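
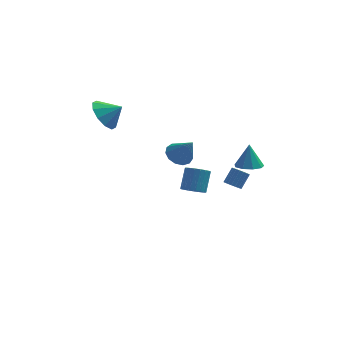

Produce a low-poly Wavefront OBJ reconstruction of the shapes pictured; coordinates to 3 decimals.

v 3.008 3.317 -2.131
v 3.484 3.172 -2.315
v 3.947 3.699 -1.534
v 3.472 3.843 -1.349
v 3.448 3.362 -2.422
v 3.912 3.888 -1.641
v 3.337 3.543 -2.479
v 3.801 4.07 -1.698
v 3.169 3.686 -2.475
v 3.633 4.213 -1.694
v 2.973 3.764 -2.412
v 3.437 4.291 -1.631
v 2.783 3.766 -2.3
v 3.247 4.292 -1.519
v 2.632 3.689 -2.159
v 3.096 4.216 -1.378
v 2.546 3.548 -2.013
v 3.01 4.075 -1.232
v 2.54 3.367 -1.887
v 3.004 3.894 -1.106
v 2.615 3.178 -1.803
v 3.079 3.704 -1.022
v 2.758 3.012 -1.776
v 3.221 3.539 -0.995
v 2.944 2.899 -1.811
v 3.407 3.426 -1.03
v 3.141 2.858 -1.9
v 3.605 3.385 -1.119
v 3.315 2.897 -2.03
v 3.779 3.423 -1.248
v 3.436 3.008 -2.176
v 3.9 3.534 -1.395
v 3.553 -1.826 2.756
v 4.303 -1.814 2.744
v 3.567 -1.454 4.084
v 4.118 -1.353 2.617
v 3.669 -1.113 2.555
v 3.165 -1.207 2.586
v 2.843 -1.59 2.697
v 2.853 -2.084 2.835
v 3.191 -2.458 2.936
v 3.698 -2.535 2.953
v 4.137 -2.281 2.877
v 0.153 2.906 0.628
v 0.693 2.531 0.154
v 0.847 2.234 1.952
v 0.876 2.934 0.263
v 0.83 3.329 0.488
v 0.569 3.589 0.757
v 0.176 3.633 0.985
v -0.225 3.446 1.099
v -0.505 3.087 1.064
v -0.576 2.671 0.89
v -0.416 2.33 0.633
v -0.075 2.172 0.374
v 0.338 2.246 0.196
v -3.785 3.702 3.212
v -3.209 4.208 2.465
v -2.835 3.618 3.888
v -3.46 4.663 2.874
v -3.835 4.752 3.411
v -4.191 4.439 3.872
v -4.392 3.845 4.081
v -4.361 3.196 3.958
v -4.11 2.74 3.55
v -3.735 2.652 3.012
v -3.38 2.964 2.551
v -3.179 3.559 2.342
v 0.793 -0.978 0.36
v 1.085 -0.531 -0.045
v 1.339 0.265 1.015
v 1.047 -0.182 1.42
v 0.82 -0.445 -0.046
v 1.074 0.35 1.015
v 0.55 -0.452 0.023
v 0.804 0.344 1.084
v 0.323 -0.549 0.151
v 0.576 0.246 1.211
v 0.176 -0.721 0.314
v 0.43 0.075 1.375
v 0.137 -0.937 0.486
v 0.39 -0.141 1.546
v 0.21 -1.16 0.635
v 0.464 -0.364 1.696
v 0.385 -1.351 0.737
v 0.639 -0.556 1.798
v 0.63 -1.478 0.774
v 0.884 -0.683 1.835
v 0.904 -1.519 0.739
v 1.157 -0.723 1.8
v 1.158 -1.466 0.638
v 1.411 -0.67 1.699
v 1.349 -1.328 0.49
v 1.603 -0.533 1.55
v 1.444 -1.13 0.318
v 1.698 -0.335 1.379
v 1.427 -0.906 0.154
v 1.68 -0.11 1.215
v 1.3 -0.694 0.026
v 1.553 0.102 1.086
f 2 1 5
f 2 5 3
f 3 5 6
f 3 6 4
f 5 1 7
f 5 7 6
f 6 7 8
f 6 8 4
f 7 1 9
f 7 9 8
f 8 9 10
f 8 10 4
f 9 1 11
f 9 11 10
f 10 11 12
f 10 12 4
f 11 1 13
f 11 13 12
f 12 13 14
f 12 14 4
f 13 1 15
f 13 15 14
f 14 15 16
f 14 16 4
f 15 1 17
f 15 17 16
f 16 17 18
f 16 18 4
f 17 1 19
f 17 19 18
f 18 19 20
f 18 20 4
f 19 1 21
f 19 21 20
f 20 21 22
f 20 22 4
f 21 1 23
f 21 23 22
f 22 23 24
f 22 24 4
f 23 1 25
f 23 25 24
f 24 25 26
f 24 26 4
f 25 1 27
f 25 27 26
f 26 27 28
f 26 28 4
f 27 1 29
f 27 29 28
f 28 29 30
f 28 30 4
f 29 1 31
f 29 31 30
f 30 31 32
f 30 32 4
f 31 1 2
f 31 2 32
f 32 2 3
f 32 3 4
f 34 33 36
f 34 36 35
f 36 33 37
f 36 37 35
f 37 33 38
f 37 38 35
f 38 33 39
f 38 39 35
f 39 33 40
f 39 40 35
f 40 33 41
f 40 41 35
f 41 33 42
f 41 42 35
f 42 33 43
f 42 43 35
f 43 33 34
f 43 34 35
f 45 44 47
f 45 47 46
f 47 44 48
f 47 48 46
f 48 44 49
f 48 49 46
f 49 44 50
f 49 50 46
f 50 44 51
f 50 51 46
f 51 44 52
f 51 52 46
f 52 44 53
f 52 53 46
f 53 44 54
f 53 54 46
f 54 44 55
f 54 55 46
f 55 44 56
f 55 56 46
f 56 44 45
f 56 45 46
f 58 57 60
f 58 60 59
f 60 57 61
f 60 61 59
f 61 57 62
f 61 62 59
f 62 57 63
f 62 63 59
f 63 57 64
f 63 64 59
f 64 57 65
f 64 65 59
f 65 57 66
f 65 66 59
f 66 57 67
f 66 67 59
f 67 57 68
f 67 68 59
f 68 57 58
f 68 58 59
f 70 69 73
f 70 73 71
f 71 73 74
f 71 74 72
f 73 69 75
f 73 75 74
f 74 75 76
f 74 76 72
f 75 69 77
f 75 77 76
f 76 77 78
f 76 78 72
f 77 69 79
f 77 79 78
f 78 79 80
f 78 80 72
f 79 69 81
f 79 81 80
f 80 81 82
f 80 82 72
f 81 69 83
f 81 83 82
f 82 83 84
f 82 84 72
f 83 69 85
f 83 85 84
f 84 85 86
f 84 86 72
f 85 69 87
f 85 87 86
f 86 87 88
f 86 88 72
f 87 69 89
f 87 89 88
f 88 89 90
f 88 90 72
f 89 69 91
f 89 91 90
f 90 91 92
f 90 92 72
f 91 69 93
f 91 93 92
f 92 93 94
f 92 94 72
f 93 69 95
f 93 95 94
f 94 95 96
f 94 96 72
f 95 69 97
f 95 97 96
f 96 97 98
f 96 98 72
f 97 69 99
f 97 99 98
f 98 99 100
f 98 100 72
f 99 69 70
f 99 70 100
f 100 70 71
f 100 71 72



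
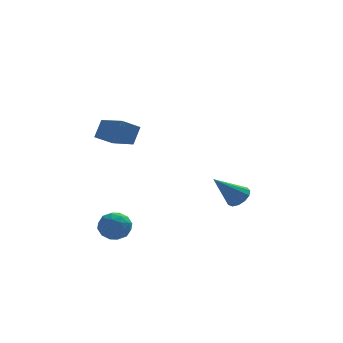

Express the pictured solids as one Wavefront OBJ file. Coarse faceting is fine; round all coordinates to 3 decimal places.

v -3.393 -0.49 1.826
v -3.02 -0.017 2.686
v -2.55 -0.157 1.277
v -2.177 0.316 2.137
v -2.603 -1.836 2.223
v -2.23 -1.363 3.083
v -1.76 -1.503 1.674
v -1.387 -1.03 2.534
v -3.461 -2.054 -3.227
v -3.051 -1.53 -2.73
v -2.329 -2.75 -3.43
v -1.919 -2.226 -2.933
v -2.484 -2.743 -2.614
v -3.184 -2.314 -2.488
v -2.196 -1.966 -3.672
v -2.896 -1.537 -3.546
v -2.269 -1.476 -3.005
v -2.447 -1.956 -2.351
v -2.933 -2.324 -3.809
v -3.111 -2.804 -3.155
v -3.355 -1.731 -2.961
v -2.025 -2.549 -3.199
v -2.357 -2.853 -3.011
v -2.116 -2.545 -2.719
v -3.434 -2.192 -2.819
v -3.192 -1.884 -2.527
v -2.859 -2.597 -2.458
v -2.188 -2.396 -3.633
v -1.946 -2.088 -3.341
v -3.264 -1.735 -3.441
v -3.023 -1.427 -3.149
v -2.521 -1.683 -3.702
v -2.654 -1.391 -2.831
v -1.989 -1.8 -2.949
v -2.152 -1.648 -3.384
v -2.563 -1.395 -3.31
v -2.759 -1.674 -2.446
v -2.094 -2.082 -2.565
v -2.426 -2.387 -2.377
v -2.837 -2.134 -2.304
v -2.299 -1.642 -2.608
v -3.286 -2.198 -3.595
v -2.621 -2.606 -3.714
v -2.543 -2.146 -3.856
v -2.954 -1.893 -3.783
v -3.391 -2.48 -3.211
v -2.726 -2.889 -3.329
v -2.817 -2.885 -2.85
v -3.228 -2.632 -2.776
v -3.081 -2.638 -3.552
v 3.666 2.171 -3.487
v 4.122 2.404 -3.01
v 2.394 1.849 -2.113
v 3.915 2.718 -3.128
v 3.629 2.858 -3.36
v 3.355 2.78 -3.633
v 3.179 2.509 -3.859
v 3.159 2.13 -3.967
v 3.299 1.764 -3.922
v 3.556 1.527 -3.739
v 3.848 1.495 -3.476
v 4.083 1.677 -3.217
v 4.185 2.016 -3.043
f 2 4 1
f 5 2 1
f 1 4 3
f 3 5 1
f 2 8 4
f 6 2 5
f 6 8 2
f 4 8 3
f 7 5 3
f 3 8 7
f 7 6 5
f 8 6 7
f 9 46 25
f 46 20 49
f 25 49 14
f 46 49 25
f 9 25 21
f 25 14 26
f 21 26 10
f 25 26 21
f 9 21 30
f 21 10 31
f 30 31 16
f 21 31 30
f 9 30 42
f 30 16 45
f 42 45 19
f 30 45 42
f 9 42 46
f 42 19 50
f 46 50 20
f 42 50 46
f 10 26 37
f 26 14 40
f 37 40 18
f 26 40 37
f 14 49 27
f 49 20 48
f 27 48 13
f 49 48 27
f 20 50 47
f 50 19 43
f 47 43 11
f 50 43 47
f 19 45 44
f 45 16 32
f 44 32 15
f 45 32 44
f 16 31 36
f 31 10 33
f 36 33 17
f 31 33 36
f 12 38 24
f 38 18 39
f 24 39 13
f 38 39 24
f 12 24 22
f 24 13 23
f 22 23 11
f 24 23 22
f 12 22 29
f 22 11 28
f 29 28 15
f 22 28 29
f 12 29 34
f 29 15 35
f 34 35 17
f 29 35 34
f 12 34 38
f 34 17 41
f 38 41 18
f 34 41 38
f 13 39 27
f 39 18 40
f 27 40 14
f 39 40 27
f 11 23 47
f 23 13 48
f 47 48 20
f 23 48 47
f 15 28 44
f 28 11 43
f 44 43 19
f 28 43 44
f 17 35 36
f 35 15 32
f 36 32 16
f 35 32 36
f 18 41 37
f 41 17 33
f 37 33 10
f 41 33 37
f 52 51 54
f 52 54 53
f 54 51 55
f 54 55 53
f 55 51 56
f 55 56 53
f 56 51 57
f 56 57 53
f 57 51 58
f 57 58 53
f 58 51 59
f 58 59 53
f 59 51 60
f 59 60 53
f 60 51 61
f 60 61 53
f 61 51 62
f 61 62 53
f 62 51 63
f 62 63 53
f 63 51 52
f 63 52 53



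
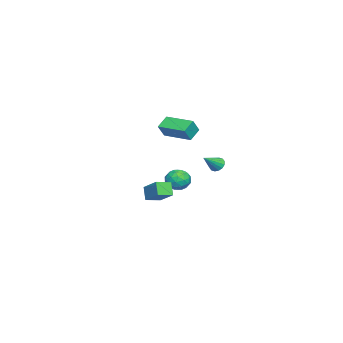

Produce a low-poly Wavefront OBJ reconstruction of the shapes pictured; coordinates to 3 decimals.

v -3.787 -0.288 0.986
v -3.462 -0.336 0.558
v -2.833 -0.852 1.774
v -3.403 -0.085 0.666
v -3.447 0.111 0.86
v -3.582 0.201 1.087
v -3.772 0.159 1.288
v -3.966 -0.002 1.408
v -4.113 -0.24 1.414
v -4.172 -0.491 1.306
v -4.128 -0.688 1.112
v -3.992 -0.777 0.885
v -3.802 -0.736 0.684
v -3.608 -0.574 0.564
v 3.118 -2.663 1.458
v 3.904 -1.753 2.214
v 2.51 -1.995 1.285
v 3.295 -1.085 2.041
v 3.585 -2.435 0.699
v 4.37 -1.525 1.455
v 2.976 -1.767 0.526
v 3.762 -0.857 1.282
v -4.925 -3.219 3.451
v -4.385 -3.443 4.287
v -4.217 -1.456 3.467
v -3.677 -1.68 4.302
v -4.163 -3.52 2.878
v -3.623 -3.744 3.713
v -3.455 -1.757 2.893
v -2.915 -1.981 3.729
v -2.612 -1.59 -0.025
v -1.815 -1.485 0.07
v -2.485 -2.855 0.29
v -1.688 -2.75 0.385
v -2.205 -2.413 0.909
v -2.284 -1.631 0.714
v -2.016 -2.709 -0.354
v -2.095 -1.927 -0.549
v -1.446 -2.177 -0.133
v -1.564 -1.994 0.647
v -2.736 -2.346 -0.287
v -2.854 -2.163 0.493
v -2.225 -1.426 -0.005
v -2.075 -2.914 0.365
v -2.379 -2.715 0.673
v -1.911 -2.654 0.729
v -2.501 -1.512 0.373
v -2.032 -1.451 0.429
v -2.261 -1.996 0.922
v -2.268 -2.889 -0.069
v -1.799 -2.828 -0.013
v -2.389 -1.686 -0.369
v -1.921 -1.625 -0.313
v -2.039 -2.344 -0.562
v -1.54 -1.772 -0.069
v -1.465 -2.515 0.117
v -1.658 -2.491 -0.317
v -1.704 -2.031 -0.432
v -1.609 -1.664 0.39
v -1.534 -2.408 0.575
v -1.838 -2.21 0.883
v -1.884 -1.75 0.768
v -1.392 -2.071 0.271
v -2.766 -1.932 -0.215
v -2.691 -2.676 -0.03
v -2.416 -2.59 -0.408
v -2.462 -2.13 -0.523
v -2.835 -1.825 0.243
v -2.76 -2.568 0.429
v -2.596 -2.309 0.792
v -2.642 -1.849 0.677
v -2.908 -2.269 0.089
f 2 1 4
f 2 4 3
f 4 1 5
f 4 5 3
f 5 1 6
f 5 6 3
f 6 1 7
f 6 7 3
f 7 1 8
f 7 8 3
f 8 1 9
f 8 9 3
f 9 1 10
f 9 10 3
f 10 1 11
f 10 11 3
f 11 1 12
f 11 12 3
f 12 1 13
f 12 13 3
f 13 1 14
f 13 14 3
f 14 1 2
f 14 2 3
f 16 18 15
f 19 16 15
f 15 18 17
f 17 19 15
f 16 22 18
f 20 16 19
f 20 22 16
f 18 22 17
f 21 19 17
f 17 22 21
f 21 20 19
f 22 20 21
f 24 26 23
f 27 24 23
f 23 26 25
f 25 27 23
f 24 30 26
f 28 24 27
f 28 30 24
f 26 30 25
f 29 27 25
f 25 30 29
f 29 28 27
f 30 28 29
f 31 68 47
f 68 42 71
f 47 71 36
f 68 71 47
f 31 47 43
f 47 36 48
f 43 48 32
f 47 48 43
f 31 43 52
f 43 32 53
f 52 53 38
f 43 53 52
f 31 52 64
f 52 38 67
f 64 67 41
f 52 67 64
f 31 64 68
f 64 41 72
f 68 72 42
f 64 72 68
f 32 48 59
f 48 36 62
f 59 62 40
f 48 62 59
f 36 71 49
f 71 42 70
f 49 70 35
f 71 70 49
f 42 72 69
f 72 41 65
f 69 65 33
f 72 65 69
f 41 67 66
f 67 38 54
f 66 54 37
f 67 54 66
f 38 53 58
f 53 32 55
f 58 55 39
f 53 55 58
f 34 60 46
f 60 40 61
f 46 61 35
f 60 61 46
f 34 46 44
f 46 35 45
f 44 45 33
f 46 45 44
f 34 44 51
f 44 33 50
f 51 50 37
f 44 50 51
f 34 51 56
f 51 37 57
f 56 57 39
f 51 57 56
f 34 56 60
f 56 39 63
f 60 63 40
f 56 63 60
f 35 61 49
f 61 40 62
f 49 62 36
f 61 62 49
f 33 45 69
f 45 35 70
f 69 70 42
f 45 70 69
f 37 50 66
f 50 33 65
f 66 65 41
f 50 65 66
f 39 57 58
f 57 37 54
f 58 54 38
f 57 54 58
f 40 63 59
f 63 39 55
f 59 55 32
f 63 55 59



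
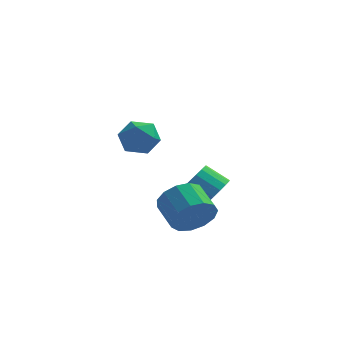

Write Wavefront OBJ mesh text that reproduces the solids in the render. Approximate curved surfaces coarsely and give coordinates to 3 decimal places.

v 3.733 1.033 -3.198
v 4.321 1.07 -2.39
v 3.375 1.323 -1.714
v 2.787 1.287 -2.522
v 4.331 1.464 -2.523
v 3.386 1.717 -1.846
v 4.239 1.783 -2.772
v 3.293 2.037 -2.096
v 4.059 1.973 -3.095
v 3.113 2.227 -2.419
v 3.822 2 -3.436
v 2.876 2.254 -2.76
v 3.57 1.861 -3.736
v 2.624 2.114 -3.059
v 3.346 1.578 -3.943
v 2.401 1.831 -3.266
v 3.189 1.201 -4.021
v 2.244 1.454 -3.344
v 3.126 0.795 -3.957
v 2.181 1.048 -3.28
v 3.168 0.43 -3.761
v 2.223 0.683 -3.085
v 3.308 0.169 -3.469
v 2.362 0.423 -2.792
v 3.521 0.058 -3.129
v 2.575 0.312 -2.453
v 3.77 0.116 -2.802
v 2.825 0.369 -2.125
v 4.014 0.332 -2.543
v 3.068 0.586 -1.866
v 4.208 0.669 -2.397
v 3.263 0.923 -1.721
v 3.129 -1.54 -3.109
v 3.868 -1.431 -2.476
v 3.251 -0.371 -1.937
v 2.511 -0.48 -2.571
v 3.998 -1.13 -2.92
v 3.381 -0.07 -2.381
v 3.852 -0.959 -3.424
v 3.235 0.101 -2.886
v 3.476 -0.973 -3.828
v 2.859 0.088 -3.29
v 2.99 -1.166 -4.004
v 2.373 -0.106 -3.466
v 2.548 -1.479 -3.896
v 1.931 -0.418 -3.358
v 2.29 -1.811 -3.538
v 1.673 -0.75 -3
v 2.298 -2.057 -3.044
v 1.681 -0.996 -2.505
v 2.57 -2.139 -2.57
v 1.953 -1.078 -2.032
v 3.02 -2.031 -2.268
v 2.402 -0.97 -1.729
v 3.503 -1.767 -2.233
v 2.886 -0.707 -1.694
v 1.382 -2.032 1.645
v 1.962 -2.612 1.378
v 0.438 -3.048 1.802
v 1.018 -3.628 1.535
v 1.119 -3.237 2.297
v 1.702 -2.61 2.2
v 0.698 -3.05 0.98
v 1.281 -2.423 0.883
v 1.539 -3.242 0.967
v 1.799 -3.357 1.781
v 0.601 -2.303 1.399
v 0.861 -2.418 2.213
f 2 1 5
f 2 5 3
f 3 5 6
f 3 6 4
f 5 1 7
f 5 7 6
f 6 7 8
f 6 8 4
f 7 1 9
f 7 9 8
f 8 9 10
f 8 10 4
f 9 1 11
f 9 11 10
f 10 11 12
f 10 12 4
f 11 1 13
f 11 13 12
f 12 13 14
f 12 14 4
f 13 1 15
f 13 15 14
f 14 15 16
f 14 16 4
f 15 1 17
f 15 17 16
f 16 17 18
f 16 18 4
f 17 1 19
f 17 19 18
f 18 19 20
f 18 20 4
f 19 1 21
f 19 21 20
f 20 21 22
f 20 22 4
f 21 1 23
f 21 23 22
f 22 23 24
f 22 24 4
f 23 1 25
f 23 25 24
f 24 25 26
f 24 26 4
f 25 1 27
f 25 27 26
f 26 27 28
f 26 28 4
f 27 1 29
f 27 29 28
f 28 29 30
f 28 30 4
f 29 1 31
f 29 31 30
f 30 31 32
f 30 32 4
f 31 1 2
f 31 2 32
f 32 2 3
f 32 3 4
f 34 33 37
f 34 37 35
f 35 37 38
f 35 38 36
f 37 33 39
f 37 39 38
f 38 39 40
f 38 40 36
f 39 33 41
f 39 41 40
f 40 41 42
f 40 42 36
f 41 33 43
f 41 43 42
f 42 43 44
f 42 44 36
f 43 33 45
f 43 45 44
f 44 45 46
f 44 46 36
f 45 33 47
f 45 47 46
f 46 47 48
f 46 48 36
f 47 33 49
f 47 49 48
f 48 49 50
f 48 50 36
f 49 33 51
f 49 51 50
f 50 51 52
f 50 52 36
f 51 33 53
f 51 53 52
f 52 53 54
f 52 54 36
f 53 33 55
f 53 55 54
f 54 55 56
f 54 56 36
f 55 33 34
f 55 34 56
f 56 34 35
f 56 35 36
f 57 68 62
f 57 62 58
f 57 58 64
f 57 64 67
f 57 67 68
f 58 62 66
f 62 68 61
f 68 67 59
f 67 64 63
f 64 58 65
f 60 66 61
f 60 61 59
f 60 59 63
f 60 63 65
f 60 65 66
f 61 66 62
f 59 61 68
f 63 59 67
f 65 63 64
f 66 65 58



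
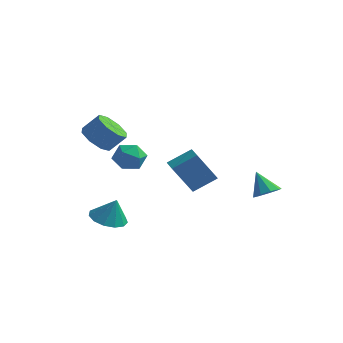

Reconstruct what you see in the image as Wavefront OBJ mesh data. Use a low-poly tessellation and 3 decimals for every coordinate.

v -1.223 -1.981 1.376
v -0.419 -2.16 1.087
v -1.641 -3.28 1.013
v -0.837 -3.459 0.724
v -0.981 -3.358 1.579
v -0.723 -2.555 1.803
v -1.337 -2.885 0.297
v -1.079 -2.082 0.521
v -0.489 -2.718 0.42
v -0.27 -3.01 1.213
v -1.79 -2.43 0.887
v -1.571 -2.722 1.68
v 2.197 -2.395 -0.532
v 1.619 -3.22 1.055
v 1.555 -1.841 -0.479
v 0.976 -2.666 1.109
v 2.984 -1.554 0.191
v 2.405 -2.379 1.779
v 2.341 -1 0.245
v 1.763 -1.825 1.832
v 3.026 2.86 -2.32
v 3.649 2.885 -1.921
v 2.274 3.08 -1.16
v 3.53 3.348 -2.086
v 3.176 3.583 -2.361
v 2.751 3.48 -2.616
v 2.455 3.086 -2.733
v 2.426 2.586 -2.657
v 2.678 2.215 -2.423
v 3.092 2.145 -2.141
v 3.476 2.409 -1.943
v -3.489 -1.92 1.38
v -2.788 -2.49 1.119
v -2.111 -2.05 1.98
v -2.811 -1.48 2.24
v -2.768 -1.856 0.78
v -2.091 -1.416 1.64
v -3.17 -1.259 0.792
v -2.493 -0.82 1.652
v -3.759 -1.049 1.148
v -3.081 -0.61 2.009
v -4.189 -1.35 1.64
v -3.512 -0.91 2.501
v -4.209 -1.984 1.98
v -3.532 -1.544 2.84
v -3.807 -2.58 1.968
v -3.13 -2.141 2.828
v -3.219 -2.79 1.611
v -2.541 -2.351 2.472
v -2.358 -2.582 -3.228
v -1.593 -2.09 -3.536
v -1.902 -2.518 -1.992
v -1.972 -1.723 -3.415
v -2.474 -1.629 -3.235
v -2.938 -1.837 -3.053
v -3.219 -2.282 -2.926
v -3.226 -2.822 -2.896
v -2.958 -3.286 -2.971
v -2.499 -3.526 -3.128
v -1.996 -3.466 -3.317
v -1.607 -3.126 -3.477
v -1.457 -2.613 -3.559
f 1 12 6
f 1 6 2
f 1 2 8
f 1 8 11
f 1 11 12
f 2 6 10
f 6 12 5
f 12 11 3
f 11 8 7
f 8 2 9
f 4 10 5
f 4 5 3
f 4 3 7
f 4 7 9
f 4 9 10
f 5 10 6
f 3 5 12
f 7 3 11
f 9 7 8
f 10 9 2
f 14 16 13
f 17 14 13
f 13 16 15
f 15 17 13
f 14 20 16
f 18 14 17
f 18 20 14
f 16 20 15
f 19 17 15
f 15 20 19
f 19 18 17
f 20 18 19
f 22 21 24
f 22 24 23
f 24 21 25
f 24 25 23
f 25 21 26
f 25 26 23
f 26 21 27
f 26 27 23
f 27 21 28
f 27 28 23
f 28 21 29
f 28 29 23
f 29 21 30
f 29 30 23
f 30 21 31
f 30 31 23
f 31 21 22
f 31 22 23
f 33 32 36
f 33 36 34
f 34 36 37
f 34 37 35
f 36 32 38
f 36 38 37
f 37 38 39
f 37 39 35
f 38 32 40
f 38 40 39
f 39 40 41
f 39 41 35
f 40 32 42
f 40 42 41
f 41 42 43
f 41 43 35
f 42 32 44
f 42 44 43
f 43 44 45
f 43 45 35
f 44 32 46
f 44 46 45
f 45 46 47
f 45 47 35
f 46 32 48
f 46 48 47
f 47 48 49
f 47 49 35
f 48 32 33
f 48 33 49
f 49 33 34
f 49 34 35
f 51 50 53
f 51 53 52
f 53 50 54
f 53 54 52
f 54 50 55
f 54 55 52
f 55 50 56
f 55 56 52
f 56 50 57
f 56 57 52
f 57 50 58
f 57 58 52
f 58 50 59
f 58 59 52
f 59 50 60
f 59 60 52
f 60 50 61
f 60 61 52
f 61 50 62
f 61 62 52
f 62 50 51
f 62 51 52



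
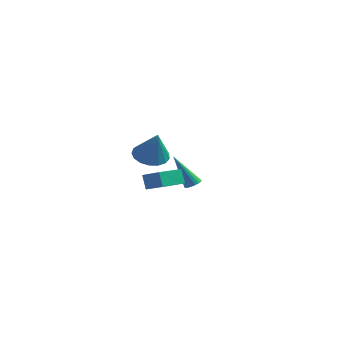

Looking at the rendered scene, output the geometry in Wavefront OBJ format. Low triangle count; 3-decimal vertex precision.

v -0.353 2.941 -1.02
v 0.007 3.196 -0.786
v -1.347 2.639 0.84
v -0.139 3.354 -0.839
v -0.328 3.431 -0.927
v -0.523 3.411 -1.034
v -0.683 3.298 -1.138
v -0.778 3.113 -1.219
v -0.79 2.895 -1.26
v -0.714 2.686 -1.254
v -0.568 2.527 -1.201
v -0.379 2.45 -1.113
v -0.184 2.47 -1.006
v -0.024 2.584 -0.902
v 0.071 2.768 -0.821
v 0.083 2.986 -0.78
v 0.337 -2.458 3.069
v 0.943 -1.742 3.016
v 1.003 -2.902 4.671
v 0.582 -1.563 3.216
v 0.164 -1.589 3.382
v -0.213 -1.814 3.476
v -0.465 -2.187 3.478
v -0.533 -2.622 3.386
v -0.401 -3.02 3.221
v -0.101 -3.289 3.022
v 0.3 -3.367 2.833
v 0.709 -3.238 2.699
v 1.033 -2.93 2.649
v 1.198 -2.514 2.696
v 1.165 -2.085 2.828
v 1.328 -4.571 1.72
v 1.006 -4.36 2.511
v 1.743 -3.206 1.525
v 1.421 -2.995 2.317
v 2.399 -4.825 2.223
v 2.077 -4.614 3.015
v 2.814 -3.46 2.029
v 2.492 -3.249 2.82
f 2 1 4
f 2 4 3
f 4 1 5
f 4 5 3
f 5 1 6
f 5 6 3
f 6 1 7
f 6 7 3
f 7 1 8
f 7 8 3
f 8 1 9
f 8 9 3
f 9 1 10
f 9 10 3
f 10 1 11
f 10 11 3
f 11 1 12
f 11 12 3
f 12 1 13
f 12 13 3
f 13 1 14
f 13 14 3
f 14 1 15
f 14 15 3
f 15 1 16
f 15 16 3
f 16 1 2
f 16 2 3
f 18 17 20
f 18 20 19
f 20 17 21
f 20 21 19
f 21 17 22
f 21 22 19
f 22 17 23
f 22 23 19
f 23 17 24
f 23 24 19
f 24 17 25
f 24 25 19
f 25 17 26
f 25 26 19
f 26 17 27
f 26 27 19
f 27 17 28
f 27 28 19
f 28 17 29
f 28 29 19
f 29 17 30
f 29 30 19
f 30 17 31
f 30 31 19
f 31 17 18
f 31 18 19
f 33 35 32
f 36 33 32
f 32 35 34
f 34 36 32
f 33 39 35
f 37 33 36
f 37 39 33
f 35 39 34
f 38 36 34
f 34 39 38
f 38 37 36
f 39 37 38



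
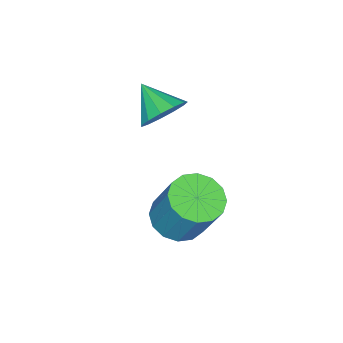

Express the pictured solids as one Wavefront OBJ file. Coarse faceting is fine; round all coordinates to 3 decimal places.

v 1.666 1.946 1.751
v 2.658 1.989 1.565
v 2.966 2.916 3.424
v 1.974 2.874 3.609
v 2.465 2.436 1.374
v 2.773 3.363 3.233
v 2.058 2.751 1.284
v 2.366 3.679 3.142
v 1.546 2.851 1.319
v 1.854 3.779 3.178
v 1.066 2.709 1.47
v 1.374 3.636 3.328
v 0.747 2.362 1.696
v 1.055 3.289 3.554
v 0.674 1.904 1.936
v 0.982 2.831 3.795
v 0.867 1.457 2.127
v 1.175 2.384 3.986
v 1.274 1.141 2.218
v 1.582 2.069 4.076
v 1.786 1.041 2.182
v 2.094 1.969 4.041
v 2.266 1.184 2.032
v 2.574 2.111 3.89
v 2.585 1.531 1.806
v 2.893 2.458 3.664
v -1.644 -0.694 3.34
v -1.053 -1.257 2.817
v -2.036 -1.886 4.18
v -0.754 -1.063 3.231
v -0.738 -0.752 3.68
v -1.009 -0.423 4.021
v -1.482 -0.179 4.146
v -2.007 -0.099 4.015
v -2.416 -0.208 3.67
v -2.58 -0.471 3.22
v -2.447 -0.805 2.808
v -2.059 -1.104 2.565
v -1.539 -1.272 2.568
f 2 1 5
f 2 5 3
f 3 5 6
f 3 6 4
f 5 1 7
f 5 7 6
f 6 7 8
f 6 8 4
f 7 1 9
f 7 9 8
f 8 9 10
f 8 10 4
f 9 1 11
f 9 11 10
f 10 11 12
f 10 12 4
f 11 1 13
f 11 13 12
f 12 13 14
f 12 14 4
f 13 1 15
f 13 15 14
f 14 15 16
f 14 16 4
f 15 1 17
f 15 17 16
f 16 17 18
f 16 18 4
f 17 1 19
f 17 19 18
f 18 19 20
f 18 20 4
f 19 1 21
f 19 21 20
f 20 21 22
f 20 22 4
f 21 1 23
f 21 23 22
f 22 23 24
f 22 24 4
f 23 1 25
f 23 25 24
f 24 25 26
f 24 26 4
f 25 1 2
f 25 2 26
f 26 2 3
f 26 3 4
f 28 27 30
f 28 30 29
f 30 27 31
f 30 31 29
f 31 27 32
f 31 32 29
f 32 27 33
f 32 33 29
f 33 27 34
f 33 34 29
f 34 27 35
f 34 35 29
f 35 27 36
f 35 36 29
f 36 27 37
f 36 37 29
f 37 27 38
f 37 38 29
f 38 27 39
f 38 39 29
f 39 27 28
f 39 28 29



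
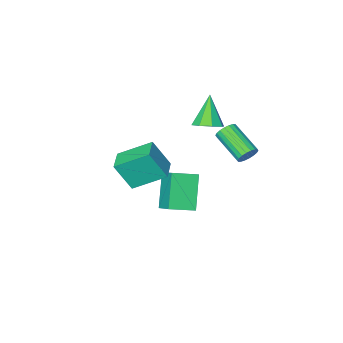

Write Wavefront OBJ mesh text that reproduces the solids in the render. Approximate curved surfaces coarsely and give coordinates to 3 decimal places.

v -1.472 1.563 0.558
v -1.237 1.338 0.078
v -1.072 -0.288 0.923
v -1.308 -0.063 1.402
v -1.031 1.426 0.207
v -0.866 -0.201 1.052
v -0.913 1.541 0.406
v -0.748 -0.085 1.25
v -0.906 1.66 0.634
v -0.741 0.034 1.479
v -1.011 1.761 0.848
v -0.846 0.134 1.692
v -1.207 1.822 1.004
v -1.042 0.195 1.848
v -1.456 1.832 1.072
v -1.291 0.205 1.916
v -1.708 1.788 1.037
v -1.543 0.162 1.882
v -1.914 1.701 0.908
v -1.749 0.074 1.753
v -2.032 1.585 0.71
v -1.867 -0.041 1.554
v -2.039 1.466 0.481
v -1.874 -0.16 1.326
v -1.934 1.366 0.268
v -1.769 -0.261 1.112
v -1.738 1.305 0.112
v -1.573 -0.322 0.956
v -1.489 1.295 0.044
v -1.324 -0.332 0.888
v -2.466 -3.375 -0.663
v -1.717 -3.676 -0.516
v -3.094 -4.165 0.923
v -1.801 -3.107 -0.266
v -2.274 -2.695 -0.248
v -2.859 -2.681 -0.474
v -3.215 -3.075 -0.81
v -3.131 -3.644 -1.06
v -2.658 -4.056 -1.078
v -2.072 -4.069 -0.853
v 3.277 -0.629 -0.351
v 3.919 -1.151 1.076
v 1.99 0.367 0.591
v 2.632 -0.155 2.019
v 4.048 0.355 -0.339
v 4.69 -0.167 1.089
v 2.761 1.351 0.604
v 3.403 0.829 2.031
v 0.793 -2.347 -2.205
v 0.979 -1.172 -1.429
v -0.463 -1.922 -2.548
v -0.277 -0.747 -1.773
v 1.577 -1.373 -3.867
v 1.763 -0.198 -3.092
v 0.321 -0.948 -4.211
v 0.507 0.227 -3.435
f 2 1 5
f 2 5 3
f 3 5 6
f 3 6 4
f 5 1 7
f 5 7 6
f 6 7 8
f 6 8 4
f 7 1 9
f 7 9 8
f 8 9 10
f 8 10 4
f 9 1 11
f 9 11 10
f 10 11 12
f 10 12 4
f 11 1 13
f 11 13 12
f 12 13 14
f 12 14 4
f 13 1 15
f 13 15 14
f 14 15 16
f 14 16 4
f 15 1 17
f 15 17 16
f 16 17 18
f 16 18 4
f 17 1 19
f 17 19 18
f 18 19 20
f 18 20 4
f 19 1 21
f 19 21 20
f 20 21 22
f 20 22 4
f 21 1 23
f 21 23 22
f 22 23 24
f 22 24 4
f 23 1 25
f 23 25 24
f 24 25 26
f 24 26 4
f 25 1 27
f 25 27 26
f 26 27 28
f 26 28 4
f 27 1 29
f 27 29 28
f 28 29 30
f 28 30 4
f 29 1 2
f 29 2 30
f 30 2 3
f 30 3 4
f 32 31 34
f 32 34 33
f 34 31 35
f 34 35 33
f 35 31 36
f 35 36 33
f 36 31 37
f 36 37 33
f 37 31 38
f 37 38 33
f 38 31 39
f 38 39 33
f 39 31 40
f 39 40 33
f 40 31 32
f 40 32 33
f 42 44 41
f 45 42 41
f 41 44 43
f 43 45 41
f 42 48 44
f 46 42 45
f 46 48 42
f 44 48 43
f 47 45 43
f 43 48 47
f 47 46 45
f 48 46 47
f 50 52 49
f 53 50 49
f 49 52 51
f 51 53 49
f 50 56 52
f 54 50 53
f 54 56 50
f 52 56 51
f 55 53 51
f 51 56 55
f 55 54 53
f 56 54 55



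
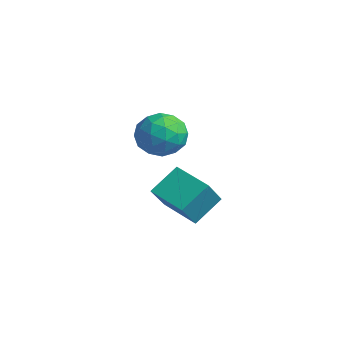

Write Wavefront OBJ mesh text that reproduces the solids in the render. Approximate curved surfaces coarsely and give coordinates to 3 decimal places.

v 0.167 -2.595 -1.73
v 0.11 -1.178 -0.671
v -0.386 -1.509 -3.213
v -0.443 -0.091 -2.154
v 2.043 -2.209 -2.146
v 1.986 -0.791 -1.087
v 1.49 -1.122 -3.629
v 1.433 0.295 -2.57
v 0.371 -2.988 1.961
v 1.213 -2.251 1.475
v 1.627 -3.469 3.405
v 2.469 -2.732 2.919
v 1.468 -2.26 3.432
v 0.692 -1.963 2.539
v 2.148 -3.757 2.341
v 1.372 -3.46 1.448
v 2.311 -2.727 1.71
v 1.891 -1.801 2.384
v 0.949 -3.919 2.496
v 0.529 -2.993 3.17
v 0.682 -2.577 1.591
v 2.158 -3.143 3.289
v 1.57 -2.865 3.59
v 2.064 -2.432 3.305
v 0.376 -2.408 2.217
v 0.87 -1.974 1.931
v 1.02 -1.98 3.081
v 1.97 -3.746 2.949
v 2.464 -3.312 2.663
v 0.776 -3.288 1.575
v 1.27 -2.855 1.29
v 1.82 -3.74 1.799
v 1.822 -2.424 1.443
v 2.56 -2.707 2.292
v 2.372 -3.309 1.952
v 1.916 -3.134 1.428
v 1.575 -1.88 1.84
v 2.313 -2.163 2.689
v 1.725 -1.885 2.99
v 1.269 -1.71 2.465
v 2.221 -2.159 1.978
v 0.527 -3.557 2.191
v 1.265 -3.84 3.04
v 1.571 -4.01 2.415
v 1.115 -3.835 1.89
v 0.28 -3.013 2.588
v 1.018 -3.296 3.437
v 0.924 -2.586 3.452
v 0.468 -2.411 2.928
v 0.619 -3.561 2.902
f 2 4 1
f 5 2 1
f 1 4 3
f 3 5 1
f 2 8 4
f 6 2 5
f 6 8 2
f 4 8 3
f 7 5 3
f 3 8 7
f 7 6 5
f 8 6 7
f 9 46 25
f 46 20 49
f 25 49 14
f 46 49 25
f 9 25 21
f 25 14 26
f 21 26 10
f 25 26 21
f 9 21 30
f 21 10 31
f 30 31 16
f 21 31 30
f 9 30 42
f 30 16 45
f 42 45 19
f 30 45 42
f 9 42 46
f 42 19 50
f 46 50 20
f 42 50 46
f 10 26 37
f 26 14 40
f 37 40 18
f 26 40 37
f 14 49 27
f 49 20 48
f 27 48 13
f 49 48 27
f 20 50 47
f 50 19 43
f 47 43 11
f 50 43 47
f 19 45 44
f 45 16 32
f 44 32 15
f 45 32 44
f 16 31 36
f 31 10 33
f 36 33 17
f 31 33 36
f 12 38 24
f 38 18 39
f 24 39 13
f 38 39 24
f 12 24 22
f 24 13 23
f 22 23 11
f 24 23 22
f 12 22 29
f 22 11 28
f 29 28 15
f 22 28 29
f 12 29 34
f 29 15 35
f 34 35 17
f 29 35 34
f 12 34 38
f 34 17 41
f 38 41 18
f 34 41 38
f 13 39 27
f 39 18 40
f 27 40 14
f 39 40 27
f 11 23 47
f 23 13 48
f 47 48 20
f 23 48 47
f 15 28 44
f 28 11 43
f 44 43 19
f 28 43 44
f 17 35 36
f 35 15 32
f 36 32 16
f 35 32 36
f 18 41 37
f 41 17 33
f 37 33 10
f 41 33 37



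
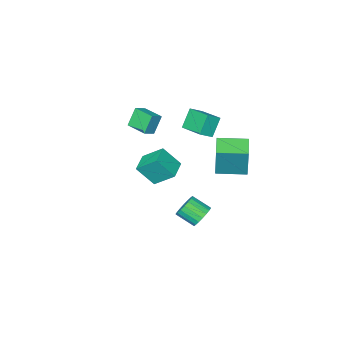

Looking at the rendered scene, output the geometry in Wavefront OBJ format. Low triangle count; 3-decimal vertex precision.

v -1.076 -0.921 1.247
v -1.854 -1.173 2.407
v -1.008 0.808 1.668
v -1.786 0.555 2.829
v -0.274 -1.075 1.751
v -1.052 -1.328 2.912
v -0.206 0.653 2.173
v -0.984 0.401 3.333
v -0.169 2.156 0.983
v 0.086 2.517 3.087
v -1.543 3.318 0.949
v -1.289 3.679 3.053
v 0.689 3.161 0.707
v 0.943 3.522 2.811
v -0.686 4.323 0.673
v -0.431 4.684 2.777
v 0.283 -4.645 0.133
v -0.349 -4.72 1.335
v 0.125 -3.224 0.138
v -0.507 -3.299 1.34
v 1.047 -4.561 0.54
v 0.415 -4.636 1.742
v 0.889 -3.14 0.545
v 0.257 -3.215 1.747
v -1.746 -3.024 -3.333
v -0.98 -3.804 -2.044
v -0.646 -2.226 -3.503
v 0.12 -3.006 -2.215
v -1.08 -4.174 -4.425
v -0.314 -4.954 -3.137
v 0.02 -3.376 -4.596
v 0.786 -4.156 -3.307
v 2.402 4.169 -1.57
v 2.891 4.033 -2.163
v 3.426 3.075 -1.504
v 2.938 3.211 -0.91
v 3.065 4.263 -1.97
v 3.6 3.306 -1.311
v 3.108 4.475 -1.698
v 3.643 3.517 -1.039
v 3.012 4.626 -1.401
v 3.547 3.668 -0.742
v 2.795 4.686 -1.137
v 3.33 3.728 -0.478
v 2.5 4.644 -0.959
v 3.035 3.686 -0.299
v 2.186 4.508 -0.901
v 2.721 3.55 -0.242
v 1.914 4.305 -0.976
v 2.449 3.347 -0.317
v 1.74 4.074 -1.169
v 2.275 3.117 -0.51
v 1.697 3.863 -1.441
v 2.232 2.905 -0.782
v 1.793 3.712 -1.738
v 2.328 2.754 -1.079
v 2.01 3.652 -2.002
v 2.545 2.694 -1.343
v 2.305 3.694 -2.181
v 2.84 2.736 -1.521
v 2.619 3.83 -2.238
v 3.154 2.872 -1.579
f 2 4 1
f 5 2 1
f 1 4 3
f 3 5 1
f 2 8 4
f 6 2 5
f 6 8 2
f 4 8 3
f 7 5 3
f 3 8 7
f 7 6 5
f 8 6 7
f 10 12 9
f 13 10 9
f 9 12 11
f 11 13 9
f 10 16 12
f 14 10 13
f 14 16 10
f 12 16 11
f 15 13 11
f 11 16 15
f 15 14 13
f 16 14 15
f 18 20 17
f 21 18 17
f 17 20 19
f 19 21 17
f 18 24 20
f 22 18 21
f 22 24 18
f 20 24 19
f 23 21 19
f 19 24 23
f 23 22 21
f 24 22 23
f 26 28 25
f 29 26 25
f 25 28 27
f 27 29 25
f 26 32 28
f 30 26 29
f 30 32 26
f 28 32 27
f 31 29 27
f 27 32 31
f 31 30 29
f 32 30 31
f 34 33 37
f 34 37 35
f 35 37 38
f 35 38 36
f 37 33 39
f 37 39 38
f 38 39 40
f 38 40 36
f 39 33 41
f 39 41 40
f 40 41 42
f 40 42 36
f 41 33 43
f 41 43 42
f 42 43 44
f 42 44 36
f 43 33 45
f 43 45 44
f 44 45 46
f 44 46 36
f 45 33 47
f 45 47 46
f 46 47 48
f 46 48 36
f 47 33 49
f 47 49 48
f 48 49 50
f 48 50 36
f 49 33 51
f 49 51 50
f 50 51 52
f 50 52 36
f 51 33 53
f 51 53 52
f 52 53 54
f 52 54 36
f 53 33 55
f 53 55 54
f 54 55 56
f 54 56 36
f 55 33 57
f 55 57 56
f 56 57 58
f 56 58 36
f 57 33 59
f 57 59 58
f 58 59 60
f 58 60 36
f 59 33 61
f 59 61 60
f 60 61 62
f 60 62 36
f 61 33 34
f 61 34 62
f 62 34 35
f 62 35 36



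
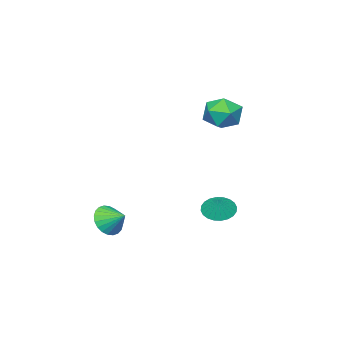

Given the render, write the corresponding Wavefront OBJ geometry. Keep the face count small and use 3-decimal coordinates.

v -2.18 2.358 -3.57
v -1.499 1.718 -3.665
v -1.68 2.762 -2.69
v -1.366 1.994 -3.867
v -1.358 2.326 -4.023
v -1.474 2.662 -4.111
v -1.699 2.952 -4.116
v -1.996 3.152 -4.039
v -2.322 3.231 -3.889
v -2.626 3.177 -3.692
v -2.862 2.999 -3.475
v -2.995 2.723 -3.273
v -3.003 2.391 -3.117
v -2.887 2.055 -3.029
v -2.662 1.764 -3.024
v -2.365 1.565 -3.101
v -2.039 1.486 -3.251
v -1.735 1.54 -3.448
v 2.509 -0.991 -3.936
v 3.09 -1.338 -3.187
v 2.391 0.091 -3.344
v 3.36 -1.178 -3.426
v 3.5 -0.99 -3.742
v 3.489 -0.802 -4.088
v 3.329 -0.642 -4.411
v 3.044 -0.536 -4.662
v 2.678 -0.499 -4.802
v 2.286 -0.537 -4.81
v 1.927 -0.644 -4.686
v 1.658 -0.804 -4.447
v 1.518 -0.993 -4.131
v 1.529 -1.181 -3.785
v 1.689 -1.341 -3.462
v 1.974 -1.447 -3.211
v 2.34 -1.484 -3.071
v 2.732 -1.446 -3.062
v -3.773 2.28 2.022
v -3.048 2.357 2.96
v -4.012 0.403 2.36
v -3.287 0.48 3.298
v -4.356 0.997 3.33
v -4.208 2.157 3.121
v -2.852 0.603 2.199
v -2.704 1.763 1.99
v -2.479 1.32 3.07
v -3.408 1.564 3.768
v -3.652 1.196 1.552
v -4.581 1.44 2.25
f 2 1 4
f 2 4 3
f 4 1 5
f 4 5 3
f 5 1 6
f 5 6 3
f 6 1 7
f 6 7 3
f 7 1 8
f 7 8 3
f 8 1 9
f 8 9 3
f 9 1 10
f 9 10 3
f 10 1 11
f 10 11 3
f 11 1 12
f 11 12 3
f 12 1 13
f 12 13 3
f 13 1 14
f 13 14 3
f 14 1 15
f 14 15 3
f 15 1 16
f 15 16 3
f 16 1 17
f 16 17 3
f 17 1 18
f 17 18 3
f 18 1 2
f 18 2 3
f 20 19 22
f 20 22 21
f 22 19 23
f 22 23 21
f 23 19 24
f 23 24 21
f 24 19 25
f 24 25 21
f 25 19 26
f 25 26 21
f 26 19 27
f 26 27 21
f 27 19 28
f 27 28 21
f 28 19 29
f 28 29 21
f 29 19 30
f 29 30 21
f 30 19 31
f 30 31 21
f 31 19 32
f 31 32 21
f 32 19 33
f 32 33 21
f 33 19 34
f 33 34 21
f 34 19 35
f 34 35 21
f 35 19 36
f 35 36 21
f 36 19 20
f 36 20 21
f 37 48 42
f 37 42 38
f 37 38 44
f 37 44 47
f 37 47 48
f 38 42 46
f 42 48 41
f 48 47 39
f 47 44 43
f 44 38 45
f 40 46 41
f 40 41 39
f 40 39 43
f 40 43 45
f 40 45 46
f 41 46 42
f 39 41 48
f 43 39 47
f 45 43 44
f 46 45 38



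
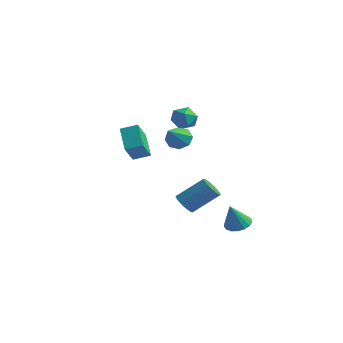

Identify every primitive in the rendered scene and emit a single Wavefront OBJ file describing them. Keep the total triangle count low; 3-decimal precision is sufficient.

v 1.569 0.978 -1.809
v 2.033 0.391 -1.678
v 3.115 1.535 -0.381
v 2.651 2.122 -0.511
v 2.169 0.522 -1.907
v 3.251 1.666 -0.609
v 2.213 0.722 -2.12
v 3.295 1.866 -0.823
v 2.16 0.962 -2.287
v 3.241 2.106 -0.989
v 2.016 1.204 -2.38
v 3.098 2.348 -1.083
v 1.804 1.412 -2.387
v 2.886 2.555 -1.09
v 1.557 1.553 -2.305
v 2.639 2.697 -1.008
v 1.311 1.607 -2.148
v 2.393 2.751 -0.851
v 1.105 1.565 -1.939
v 2.187 2.709 -0.642
v 0.969 1.434 -1.711
v 2.051 2.578 -0.413
v 0.925 1.234 -1.497
v 2.007 2.378 -0.2
v 0.979 0.994 -1.331
v 2.06 2.138 -0.033
v 1.122 0.752 -1.237
v 2.204 1.896 0.06
v 1.334 0.545 -1.23
v 2.416 1.688 0.067
v 1.581 0.403 -1.312
v 2.663 1.547 -0.015
v 1.827 0.349 -1.469
v 2.909 1.493 -0.172
v 1.146 0.994 3.224
v 1.85 1.381 3.384
v 1.794 -0.674 4.396
v 1.406 1.507 3.809
v 0.808 1.332 3.891
v 0.409 0.959 3.582
v 0.441 0.607 3.063
v 0.885 0.482 2.639
v 1.483 0.657 2.557
v 1.882 1.029 2.866
v -4.785 3.234 1.147
v -4.41 2.127 2.368
v -3.963 3.894 1.494
v -3.588 2.788 2.714
v -3.612 2.372 0.006
v -3.237 1.266 1.226
v -2.79 3.033 0.352
v -2.415 1.926 1.573
v -1.671 4.356 3.839
v -0.894 4.783 3.613
v -1.066 3.057 3.467
v -0.289 3.484 3.241
v -0.546 3.436 4.118
v -0.92 4.238 4.347
v -1.04 3.602 2.733
v -1.414 4.404 2.962
v -0.504 4.316 2.929
v -0.199 4.214 3.785
v -1.761 3.626 3.295
v -1.456 3.524 4.151
v 3.992 2.817 -3.233
v 4.821 2.846 -3.217
v 3.988 2.083 -1.667
v 4.711 3.192 -3.056
v 4.436 3.452 -2.935
v 4.059 3.566 -2.882
v 3.667 3.509 -2.91
v 3.349 3.293 -3.012
v 3.179 2.969 -3.164
v 3.195 2.609 -3.333
v 3.393 2.297 -3.478
v 3.729 2.105 -3.568
v 4.125 2.075 -3.581
v 4.49 2.216 -3.514
v 4.742 2.494 -3.383
f 2 1 5
f 2 5 3
f 3 5 6
f 3 6 4
f 5 1 7
f 5 7 6
f 6 7 8
f 6 8 4
f 7 1 9
f 7 9 8
f 8 9 10
f 8 10 4
f 9 1 11
f 9 11 10
f 10 11 12
f 10 12 4
f 11 1 13
f 11 13 12
f 12 13 14
f 12 14 4
f 13 1 15
f 13 15 14
f 14 15 16
f 14 16 4
f 15 1 17
f 15 17 16
f 16 17 18
f 16 18 4
f 17 1 19
f 17 19 18
f 18 19 20
f 18 20 4
f 19 1 21
f 19 21 20
f 20 21 22
f 20 22 4
f 21 1 23
f 21 23 22
f 22 23 24
f 22 24 4
f 23 1 25
f 23 25 24
f 24 25 26
f 24 26 4
f 25 1 27
f 25 27 26
f 26 27 28
f 26 28 4
f 27 1 29
f 27 29 28
f 28 29 30
f 28 30 4
f 29 1 31
f 29 31 30
f 30 31 32
f 30 32 4
f 31 1 33
f 31 33 32
f 32 33 34
f 32 34 4
f 33 1 2
f 33 2 34
f 34 2 3
f 34 3 4
f 36 35 38
f 36 38 37
f 38 35 39
f 38 39 37
f 39 35 40
f 39 40 37
f 40 35 41
f 40 41 37
f 41 35 42
f 41 42 37
f 42 35 43
f 42 43 37
f 43 35 44
f 43 44 37
f 44 35 36
f 44 36 37
f 46 48 45
f 49 46 45
f 45 48 47
f 47 49 45
f 46 52 48
f 50 46 49
f 50 52 46
f 48 52 47
f 51 49 47
f 47 52 51
f 51 50 49
f 52 50 51
f 53 64 58
f 53 58 54
f 53 54 60
f 53 60 63
f 53 63 64
f 54 58 62
f 58 64 57
f 64 63 55
f 63 60 59
f 60 54 61
f 56 62 57
f 56 57 55
f 56 55 59
f 56 59 61
f 56 61 62
f 57 62 58
f 55 57 64
f 59 55 63
f 61 59 60
f 62 61 54
f 66 65 68
f 66 68 67
f 68 65 69
f 68 69 67
f 69 65 70
f 69 70 67
f 70 65 71
f 70 71 67
f 71 65 72
f 71 72 67
f 72 65 73
f 72 73 67
f 73 65 74
f 73 74 67
f 74 65 75
f 74 75 67
f 75 65 76
f 75 76 67
f 76 65 77
f 76 77 67
f 77 65 78
f 77 78 67
f 78 65 79
f 78 79 67
f 79 65 66
f 79 66 67



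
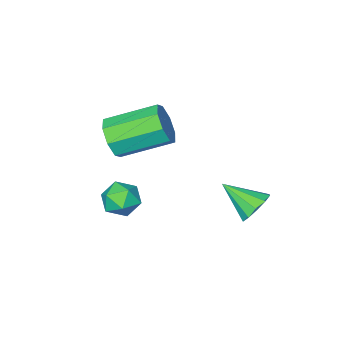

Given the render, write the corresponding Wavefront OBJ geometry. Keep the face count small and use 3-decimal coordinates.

v 1.548 -0.434 -2.003
v 2.206 -0.036 -1.636
v 2.354 -0.784 -3.064
v 3.012 -0.386 -2.697
v 2.702 -1.102 -2.354
v 2.203 -0.885 -1.698
v 2.357 0.065 -3.002
v 1.858 0.282 -2.346
v 2.705 0.273 -2.253
v 2.918 -0.448 -1.853
v 1.642 -0.372 -2.847
v 1.855 -1.093 -2.447
v -1.197 3.214 -2.202
v -0.73 3.009 -2.82
v -0.563 1.986 -1.318
v -0.483 3.336 -2.543
v -0.509 3.616 -2.136
v -0.797 3.743 -1.755
v -1.238 3.667 -1.544
v -1.663 3.418 -1.585
v -1.91 3.091 -1.862
v -1.885 2.811 -2.268
v -1.596 2.685 -2.65
v -1.156 2.76 -2.86
v 1.791 -1.641 0.119
v 2.26 -1.553 0.918
v 0.638 -0.351 1.739
v 0.169 -0.439 0.941
v 2.411 -1.034 0.455
v 0.788 0.168 1.276
v 2.198 -0.87 -0.205
v 0.575 0.332 0.617
v 1.748 -1.158 -0.674
v 0.125 0.044 0.147
v 1.322 -1.729 -0.679
v -0.3 -0.527 0.142
v 1.172 -2.248 -0.216
v -0.451 -1.046 0.605
v 1.385 -2.412 0.443
v -0.238 -1.21 1.265
v 1.835 -2.124 0.913
v 0.212 -0.922 1.734
f 1 12 6
f 1 6 2
f 1 2 8
f 1 8 11
f 1 11 12
f 2 6 10
f 6 12 5
f 12 11 3
f 11 8 7
f 8 2 9
f 4 10 5
f 4 5 3
f 4 3 7
f 4 7 9
f 4 9 10
f 5 10 6
f 3 5 12
f 7 3 11
f 9 7 8
f 10 9 2
f 14 13 16
f 14 16 15
f 16 13 17
f 16 17 15
f 17 13 18
f 17 18 15
f 18 13 19
f 18 19 15
f 19 13 20
f 19 20 15
f 20 13 21
f 20 21 15
f 21 13 22
f 21 22 15
f 22 13 23
f 22 23 15
f 23 13 24
f 23 24 15
f 24 13 14
f 24 14 15
f 26 25 29
f 26 29 27
f 27 29 30
f 27 30 28
f 29 25 31
f 29 31 30
f 30 31 32
f 30 32 28
f 31 25 33
f 31 33 32
f 32 33 34
f 32 34 28
f 33 25 35
f 33 35 34
f 34 35 36
f 34 36 28
f 35 25 37
f 35 37 36
f 36 37 38
f 36 38 28
f 37 25 39
f 37 39 38
f 38 39 40
f 38 40 28
f 39 25 41
f 39 41 40
f 40 41 42
f 40 42 28
f 41 25 26
f 41 26 42
f 42 26 27
f 42 27 28



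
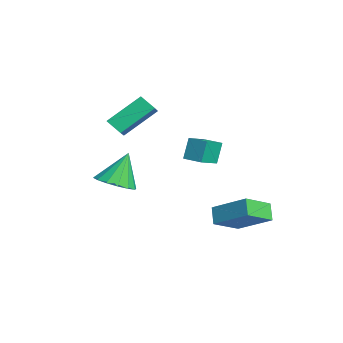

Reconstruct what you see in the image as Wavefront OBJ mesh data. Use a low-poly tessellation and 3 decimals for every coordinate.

v -0.799 1.367 -0.307
v -1.17 1.708 0.837
v -1.559 2.296 -0.831
v -1.93 2.638 0.313
v -0.01 2.042 -0.253
v -0.381 2.384 0.891
v -0.77 2.972 -0.777
v -1.141 3.313 0.367
v -2.995 -1.691 1.296
v -2.218 -1.985 1.836
v -3.282 -0.003 2.629
v -2.506 -0.297 3.169
v -2.394 -1.143 0.731
v -1.618 -1.437 1.271
v -2.682 0.545 2.064
v -1.905 0.251 2.604
v 1.685 3.32 -2.835
v 2.357 2.006 -2.034
v 2.914 4.593 -1.78
v 3.586 3.278 -0.978
v 2.374 3.242 -3.542
v 3.046 1.927 -2.74
v 3.603 4.514 -2.486
v 4.275 3.2 -1.685
v 0.599 -2.131 -0.903
v 1.607 -2.166 -0.61
v 0.141 -1.389 0.763
v 1.545 -1.679 -0.843
v 1.23 -1.313 -1.093
v 0.746 -1.167 -1.292
v 0.223 -1.278 -1.386
v -0.2 -1.618 -1.351
v -0.408 -2.096 -1.196
v -0.347 -2.582 -0.962
v -0.032 -2.948 -0.713
v 0.452 -3.095 -0.514
v 0.976 -2.983 -0.419
v 1.398 -2.643 -0.454
f 2 4 1
f 5 2 1
f 1 4 3
f 3 5 1
f 2 8 4
f 6 2 5
f 6 8 2
f 4 8 3
f 7 5 3
f 3 8 7
f 7 6 5
f 8 6 7
f 10 12 9
f 13 10 9
f 9 12 11
f 11 13 9
f 10 16 12
f 14 10 13
f 14 16 10
f 12 16 11
f 15 13 11
f 11 16 15
f 15 14 13
f 16 14 15
f 18 20 17
f 21 18 17
f 17 20 19
f 19 21 17
f 18 24 20
f 22 18 21
f 22 24 18
f 20 24 19
f 23 21 19
f 19 24 23
f 23 22 21
f 24 22 23
f 26 25 28
f 26 28 27
f 28 25 29
f 28 29 27
f 29 25 30
f 29 30 27
f 30 25 31
f 30 31 27
f 31 25 32
f 31 32 27
f 32 25 33
f 32 33 27
f 33 25 34
f 33 34 27
f 34 25 35
f 34 35 27
f 35 25 36
f 35 36 27
f 36 25 37
f 36 37 27
f 37 25 38
f 37 38 27
f 38 25 26
f 38 26 27



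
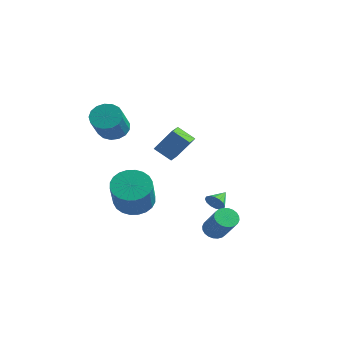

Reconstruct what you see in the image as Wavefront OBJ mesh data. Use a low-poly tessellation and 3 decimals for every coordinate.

v -1.999 -1.844 -2.849
v -1.323 -1.048 -2.668
v -0.485 -2.14 -0.991
v -1.161 -2.936 -1.171
v -1.645 -0.935 -2.434
v -0.807 -2.027 -0.757
v -2.021 -0.961 -2.263
v -1.182 -2.053 -0.586
v -2.393 -1.121 -2.181
v -1.555 -2.213 -0.504
v -2.706 -1.391 -2.201
v -1.867 -2.483 -0.523
v -2.911 -1.731 -2.319
v -2.072 -2.822 -0.642
v -2.977 -2.087 -2.518
v -2.138 -3.179 -0.841
v -2.894 -2.407 -2.767
v -2.055 -3.498 -1.09
v -2.675 -2.64 -3.029
v -1.837 -3.732 -1.352
v -2.353 -2.753 -3.263
v -1.515 -3.845 -1.586
v -1.978 -2.727 -3.434
v -1.139 -3.819 -1.757
v -1.605 -2.567 -3.516
v -0.767 -3.659 -1.839
v -1.293 -2.297 -3.497
v -0.454 -3.389 -1.819
v -1.088 -1.958 -3.378
v -0.249 -3.049 -1.701
v -1.022 -1.601 -3.179
v -0.183 -2.693 -1.502
v -1.105 -1.282 -2.93
v -0.266 -2.373 -1.253
v 2.195 -0.595 -3.956
v 2.685 -0.358 -4.293
v 3.834 -0.807 -2.942
v 3.345 -1.045 -2.604
v 2.612 -0.157 -4.164
v 3.761 -0.606 -2.813
v 2.476 -0.022 -4.004
v 3.625 -0.471 -2.652
v 2.297 0.025 -3.836
v 3.446 -0.424 -2.485
v 2.103 -0.022 -3.686
v 3.252 -0.471 -2.335
v 1.922 -0.157 -3.578
v 3.072 -0.606 -2.226
v 1.784 -0.358 -3.527
v 2.933 -0.807 -2.175
v 1.708 -0.596 -3.541
v 2.857 -1.045 -2.19
v 1.706 -0.833 -3.618
v 2.855 -1.282 -2.267
v 1.779 -1.034 -3.747
v 2.928 -1.483 -2.396
v 1.915 -1.169 -3.908
v 3.064 -1.618 -2.556
v 2.094 -1.216 -4.075
v 3.243 -1.665 -2.724
v 2.288 -1.169 -4.225
v 3.437 -1.618 -2.874
v 2.468 -1.034 -4.334
v 3.618 -1.483 -2.982
v 2.607 -0.833 -4.385
v 3.756 -1.282 -3.033
v 2.683 -0.595 -4.37
v 3.832 -1.044 -3.019
v -3.155 -2.086 1.917
v -2.389 -1.72 1.862
v -1.739 -2.889 3.169
v -2.505 -3.254 3.223
v -2.58 -1.505 2.15
v -1.93 -2.674 3.457
v -2.902 -1.422 2.384
v -2.252 -2.591 3.691
v -3.282 -1.492 2.511
v -2.632 -2.66 3.818
v -3.633 -1.697 2.502
v -2.983 -2.866 3.809
v -3.875 -1.992 2.359
v -3.225 -3.16 3.666
v -3.951 -2.308 2.114
v -3.301 -3.476 3.421
v -3.846 -2.573 1.824
v -3.195 -3.742 3.131
v -3.582 -2.726 1.556
v -2.931 -3.895 2.863
v -3.22 -2.733 1.37
v -2.57 -3.902 2.677
v -2.843 -2.591 1.309
v -2.193 -3.76 2.616
v -2.538 -2.334 1.387
v -1.888 -3.503 2.694
v -2.374 -2.02 1.587
v -1.724 -3.189 2.894
v 0.473 1.415 -3.442
v 0.879 1.284 -3.034
v 0.387 2.345 -3.058
v 1.037 1.396 -3.27
v 1.045 1.514 -3.552
v 0.899 1.604 -3.804
v 0.639 1.644 -3.96
v 0.335 1.623 -3.977
v 0.068 1.546 -3.85
v -0.091 1.434 -3.615
v -0.098 1.316 -3.333
v 0.048 1.226 -3.08
v 0.308 1.186 -2.924
v 0.612 1.207 -2.908
v 2.302 -3.865 1.881
v 1.469 -4.151 2.49
v 1.994 -3.13 1.808
v 1.162 -3.416 2.416
v 3.058 -3.424 3.124
v 2.226 -3.71 3.732
v 2.751 -2.689 3.05
v 1.918 -2.975 3.659
f 2 1 5
f 2 5 3
f 3 5 6
f 3 6 4
f 5 1 7
f 5 7 6
f 6 7 8
f 6 8 4
f 7 1 9
f 7 9 8
f 8 9 10
f 8 10 4
f 9 1 11
f 9 11 10
f 10 11 12
f 10 12 4
f 11 1 13
f 11 13 12
f 12 13 14
f 12 14 4
f 13 1 15
f 13 15 14
f 14 15 16
f 14 16 4
f 15 1 17
f 15 17 16
f 16 17 18
f 16 18 4
f 17 1 19
f 17 19 18
f 18 19 20
f 18 20 4
f 19 1 21
f 19 21 20
f 20 21 22
f 20 22 4
f 21 1 23
f 21 23 22
f 22 23 24
f 22 24 4
f 23 1 25
f 23 25 24
f 24 25 26
f 24 26 4
f 25 1 27
f 25 27 26
f 26 27 28
f 26 28 4
f 27 1 29
f 27 29 28
f 28 29 30
f 28 30 4
f 29 1 31
f 29 31 30
f 30 31 32
f 30 32 4
f 31 1 33
f 31 33 32
f 32 33 34
f 32 34 4
f 33 1 2
f 33 2 34
f 34 2 3
f 34 3 4
f 36 35 39
f 36 39 37
f 37 39 40
f 37 40 38
f 39 35 41
f 39 41 40
f 40 41 42
f 40 42 38
f 41 35 43
f 41 43 42
f 42 43 44
f 42 44 38
f 43 35 45
f 43 45 44
f 44 45 46
f 44 46 38
f 45 35 47
f 45 47 46
f 46 47 48
f 46 48 38
f 47 35 49
f 47 49 48
f 48 49 50
f 48 50 38
f 49 35 51
f 49 51 50
f 50 51 52
f 50 52 38
f 51 35 53
f 51 53 52
f 52 53 54
f 52 54 38
f 53 35 55
f 53 55 54
f 54 55 56
f 54 56 38
f 55 35 57
f 55 57 56
f 56 57 58
f 56 58 38
f 57 35 59
f 57 59 58
f 58 59 60
f 58 60 38
f 59 35 61
f 59 61 60
f 60 61 62
f 60 62 38
f 61 35 63
f 61 63 62
f 62 63 64
f 62 64 38
f 63 35 65
f 63 65 64
f 64 65 66
f 64 66 38
f 65 35 67
f 65 67 66
f 66 67 68
f 66 68 38
f 67 35 36
f 67 36 68
f 68 36 37
f 68 37 38
f 70 69 73
f 70 73 71
f 71 73 74
f 71 74 72
f 73 69 75
f 73 75 74
f 74 75 76
f 74 76 72
f 75 69 77
f 75 77 76
f 76 77 78
f 76 78 72
f 77 69 79
f 77 79 78
f 78 79 80
f 78 80 72
f 79 69 81
f 79 81 80
f 80 81 82
f 80 82 72
f 81 69 83
f 81 83 82
f 82 83 84
f 82 84 72
f 83 69 85
f 83 85 84
f 84 85 86
f 84 86 72
f 85 69 87
f 85 87 86
f 86 87 88
f 86 88 72
f 87 69 89
f 87 89 88
f 88 89 90
f 88 90 72
f 89 69 91
f 89 91 90
f 90 91 92
f 90 92 72
f 91 69 93
f 91 93 92
f 92 93 94
f 92 94 72
f 93 69 95
f 93 95 94
f 94 95 96
f 94 96 72
f 95 69 70
f 95 70 96
f 96 70 71
f 96 71 72
f 98 97 100
f 98 100 99
f 100 97 101
f 100 101 99
f 101 97 102
f 101 102 99
f 102 97 103
f 102 103 99
f 103 97 104
f 103 104 99
f 104 97 105
f 104 105 99
f 105 97 106
f 105 106 99
f 106 97 107
f 106 107 99
f 107 97 108
f 107 108 99
f 108 97 109
f 108 109 99
f 109 97 110
f 109 110 99
f 110 97 98
f 110 98 99
f 112 114 111
f 115 112 111
f 111 114 113
f 113 115 111
f 112 118 114
f 116 112 115
f 116 118 112
f 114 118 113
f 117 115 113
f 113 118 117
f 117 116 115
f 118 116 117



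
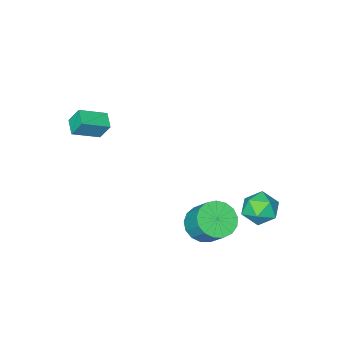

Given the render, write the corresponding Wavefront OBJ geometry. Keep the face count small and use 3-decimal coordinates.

v -2.398 4.123 -1.569
v -1.527 3.8 -1.2
v -2.933 2.6 -1.64
v -2.062 2.277 -1.271
v -2.688 2.797 -0.692
v -2.357 3.739 -0.648
v -2.103 2.661 -2.192
v -1.772 3.603 -2.148
v -1.345 2.897 -1.585
v -1.707 2.981 -0.658
v -2.753 3.419 -2.182
v -3.115 3.503 -1.255
v 2.242 -2.603 4.026
v 3.529 -3.037 4.637
v 2.638 -1.821 3.746
v 3.926 -2.256 4.357
v 2.514 -3.064 3.123
v 3.802 -3.499 3.734
v 2.911 -2.283 2.843
v 4.198 -2.717 3.454
v 0.52 2.471 -1.554
v 1.467 2.721 -1.837
v 1.548 3.759 -0.649
v 0.6 3.509 -0.366
v 1.185 3.03 -2.088
v 1.266 4.068 -0.9
v 0.75 3.211 -2.217
v 0.831 4.25 -1.029
v 0.263 3.222 -2.194
v 0.343 4.261 -1.006
v -0.166 3.062 -2.024
v -0.085 4.1 -0.836
v -0.438 2.766 -1.747
v -0.357 3.804 -0.559
v -0.49 2.402 -1.425
v -0.409 3.44 -0.237
v -0.311 2.054 -1.133
v -0.23 3.093 0.055
v 0.058 1.802 -0.938
v 0.139 2.84 0.25
v 0.533 1.702 -0.883
v 0.614 2.741 0.305
v 1.005 1.779 -0.982
v 1.086 2.818 0.206
v 1.366 2.015 -1.213
v 1.446 3.053 -0.025
v 1.533 2.354 -1.521
v 1.613 3.393 -0.333
f 1 12 6
f 1 6 2
f 1 2 8
f 1 8 11
f 1 11 12
f 2 6 10
f 6 12 5
f 12 11 3
f 11 8 7
f 8 2 9
f 4 10 5
f 4 5 3
f 4 3 7
f 4 7 9
f 4 9 10
f 5 10 6
f 3 5 12
f 7 3 11
f 9 7 8
f 10 9 2
f 14 16 13
f 17 14 13
f 13 16 15
f 15 17 13
f 14 20 16
f 18 14 17
f 18 20 14
f 16 20 15
f 19 17 15
f 15 20 19
f 19 18 17
f 20 18 19
f 22 21 25
f 22 25 23
f 23 25 26
f 23 26 24
f 25 21 27
f 25 27 26
f 26 27 28
f 26 28 24
f 27 21 29
f 27 29 28
f 28 29 30
f 28 30 24
f 29 21 31
f 29 31 30
f 30 31 32
f 30 32 24
f 31 21 33
f 31 33 32
f 32 33 34
f 32 34 24
f 33 21 35
f 33 35 34
f 34 35 36
f 34 36 24
f 35 21 37
f 35 37 36
f 36 37 38
f 36 38 24
f 37 21 39
f 37 39 38
f 38 39 40
f 38 40 24
f 39 21 41
f 39 41 40
f 40 41 42
f 40 42 24
f 41 21 43
f 41 43 42
f 42 43 44
f 42 44 24
f 43 21 45
f 43 45 44
f 44 45 46
f 44 46 24
f 45 21 47
f 45 47 46
f 46 47 48
f 46 48 24
f 47 21 22
f 47 22 48
f 48 22 23
f 48 23 24



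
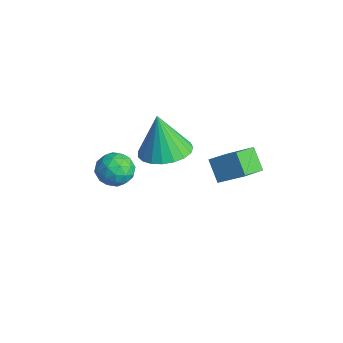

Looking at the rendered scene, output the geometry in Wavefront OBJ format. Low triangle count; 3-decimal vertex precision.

v 0.036 4.011 1.06
v 0.466 3.155 1.438
v 0.717 4.645 1.719
v 1.147 3.788 2.098
v 0.673 4.032 0.382
v 1.103 3.175 0.761
v 1.354 4.665 1.042
v 1.784 3.809 1.42
v -2.787 3.122 -0.709
v -1.965 2.644 -0.579
v -3.133 2.978 0.949
v -1.85 3.022 -0.522
v -1.898 3.418 -0.497
v -2.099 3.762 -0.509
v -2.42 3.996 -0.556
v -2.803 4.079 -0.629
v -3.184 3.996 -0.716
v -3.496 3.762 -0.801
v -3.685 3.418 -0.871
v -3.719 3.022 -0.913
v -3.592 2.644 -0.919
v -3.326 2.349 -0.889
v -2.966 2.187 -0.828
v -2.575 2.187 -0.746
v -2.221 2.348 -0.658
v -2.882 1.637 -0.648
v -2.468 1.129 -0.984
v -3.652 1.611 -1.556
v -3.238 1.103 -1.892
v -3.605 0.931 -1.278
v -3.129 0.947 -0.717
v -2.991 1.793 -1.823
v -2.515 1.809 -1.262
v -2.535 1.226 -1.71
v -2.915 0.693 -1.373
v -3.205 2.047 -1.167
v -3.585 1.514 -0.83
v -2.608 1.385 -0.736
v -3.512 1.355 -1.804
v -3.728 1.253 -1.443
v -3.485 0.955 -1.64
v -2.996 1.278 -0.579
v -2.753 0.98 -0.776
v -3.421 0.863 -0.949
v -3.367 1.76 -1.764
v -3.124 1.462 -1.961
v -2.635 1.785 -0.9
v -2.392 1.487 -1.097
v -2.699 1.877 -1.591
v -2.404 1.144 -1.361
v -2.856 1.128 -1.895
v -2.711 1.534 -1.854
v -2.431 1.543 -1.524
v -2.627 0.831 -1.162
v -3.08 0.815 -1.696
v -3.295 0.714 -1.335
v -3.016 0.723 -1.005
v -2.667 0.887 -1.59
v -3.04 1.925 -0.844
v -3.493 1.909 -1.378
v -3.104 2.017 -1.535
v -2.825 2.026 -1.205
v -3.264 1.612 -0.645
v -3.716 1.596 -1.179
v -3.689 1.197 -1.016
v -3.409 1.206 -0.686
v -3.453 1.853 -0.95
f 2 4 1
f 5 2 1
f 1 4 3
f 3 5 1
f 2 8 4
f 6 2 5
f 6 8 2
f 4 8 3
f 7 5 3
f 3 8 7
f 7 6 5
f 8 6 7
f 10 9 12
f 10 12 11
f 12 9 13
f 12 13 11
f 13 9 14
f 13 14 11
f 14 9 15
f 14 15 11
f 15 9 16
f 15 16 11
f 16 9 17
f 16 17 11
f 17 9 18
f 17 18 11
f 18 9 19
f 18 19 11
f 19 9 20
f 19 20 11
f 20 9 21
f 20 21 11
f 21 9 22
f 21 22 11
f 22 9 23
f 22 23 11
f 23 9 24
f 23 24 11
f 24 9 25
f 24 25 11
f 25 9 10
f 25 10 11
f 26 63 42
f 63 37 66
f 42 66 31
f 63 66 42
f 26 42 38
f 42 31 43
f 38 43 27
f 42 43 38
f 26 38 47
f 38 27 48
f 47 48 33
f 38 48 47
f 26 47 59
f 47 33 62
f 59 62 36
f 47 62 59
f 26 59 63
f 59 36 67
f 63 67 37
f 59 67 63
f 27 43 54
f 43 31 57
f 54 57 35
f 43 57 54
f 31 66 44
f 66 37 65
f 44 65 30
f 66 65 44
f 37 67 64
f 67 36 60
f 64 60 28
f 67 60 64
f 36 62 61
f 62 33 49
f 61 49 32
f 62 49 61
f 33 48 53
f 48 27 50
f 53 50 34
f 48 50 53
f 29 55 41
f 55 35 56
f 41 56 30
f 55 56 41
f 29 41 39
f 41 30 40
f 39 40 28
f 41 40 39
f 29 39 46
f 39 28 45
f 46 45 32
f 39 45 46
f 29 46 51
f 46 32 52
f 51 52 34
f 46 52 51
f 29 51 55
f 51 34 58
f 55 58 35
f 51 58 55
f 30 56 44
f 56 35 57
f 44 57 31
f 56 57 44
f 28 40 64
f 40 30 65
f 64 65 37
f 40 65 64
f 32 45 61
f 45 28 60
f 61 60 36
f 45 60 61
f 34 52 53
f 52 32 49
f 53 49 33
f 52 49 53
f 35 58 54
f 58 34 50
f 54 50 27
f 58 50 54



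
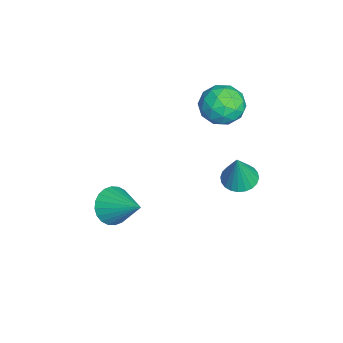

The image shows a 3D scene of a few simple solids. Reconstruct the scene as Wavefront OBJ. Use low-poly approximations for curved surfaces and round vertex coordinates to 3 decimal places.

v -3.986 2.402 4.048
v -3.346 2.715 3.163
v -4.354 0.805 3.217
v -3.714 1.118 2.332
v -3.228 0.889 3.333
v -3 1.876 3.846
v -4.7 1.644 2.534
v -4.472 2.631 3.047
v -3.787 2.246 2.228
v -2.877 1.779 2.721
v -4.823 1.741 3.659
v -3.913 1.274 4.152
v -3.633 2.699 3.678
v -4.067 0.821 2.702
v -3.781 0.687 3.29
v -3.405 0.87 2.77
v -3.43 2.206 4.08
v -3.054 2.389 3.56
v -2.985 1.316 3.659
v -4.646 1.131 2.82
v -4.27 1.314 2.3
v -4.295 2.65 3.61
v -3.919 2.833 3.09
v -4.715 2.204 2.721
v -3.517 2.607 2.608
v -3.733 1.668 2.12
v -4.313 1.978 2.239
v -4.179 2.558 2.54
v -2.982 2.332 2.899
v -3.199 1.394 2.41
v -2.912 1.259 2.998
v -2.779 1.839 3.3
v -3.241 2.057 2.349
v -4.501 2.126 3.97
v -4.718 1.188 3.481
v -4.921 1.681 3.08
v -4.788 2.261 3.382
v -3.967 1.852 4.26
v -4.183 0.913 3.772
v -3.521 0.962 3.84
v -3.387 1.542 4.141
v -4.459 1.463 4.031
v -1.331 -2.98 -1.9
v -0.536 -3.173 -2.509
v -0.189 -1.68 -0.82
v -0.706 -2.866 -2.698
v -0.971 -2.577 -2.765
v -1.291 -2.35 -2.701
v -1.617 -2.218 -2.515
v -1.9 -2.202 -2.235
v -2.096 -2.305 -1.904
v -2.175 -2.51 -1.572
v -2.126 -2.787 -1.291
v -1.956 -3.093 -1.102
v -1.691 -3.382 -1.035
v -1.371 -3.61 -1.099
v -1.045 -3.742 -1.285
v -0.763 -3.758 -1.565
v -0.567 -3.655 -1.896
v -0.487 -3.45 -2.228
v 1.214 2.57 2.85
v 1.905 2.217 2.616
v 1.726 2.43 4.57
v 1.988 2.522 2.616
v 1.954 2.834 2.652
v 1.807 3.106 2.717
v 1.57 3.296 2.803
v 1.279 3.376 2.896
v 0.978 3.333 2.982
v 0.713 3.174 3.048
v 0.524 2.923 3.084
v 0.44 2.619 3.084
v 0.475 2.306 3.048
v 0.621 2.034 2.982
v 0.859 1.844 2.896
v 1.15 1.764 2.803
v 1.451 1.807 2.717
v 1.716 1.966 2.652
f 1 38 17
f 38 12 41
f 17 41 6
f 38 41 17
f 1 17 13
f 17 6 18
f 13 18 2
f 17 18 13
f 1 13 22
f 13 2 23
f 22 23 8
f 13 23 22
f 1 22 34
f 22 8 37
f 34 37 11
f 22 37 34
f 1 34 38
f 34 11 42
f 38 42 12
f 34 42 38
f 2 18 29
f 18 6 32
f 29 32 10
f 18 32 29
f 6 41 19
f 41 12 40
f 19 40 5
f 41 40 19
f 12 42 39
f 42 11 35
f 39 35 3
f 42 35 39
f 11 37 36
f 37 8 24
f 36 24 7
f 37 24 36
f 8 23 28
f 23 2 25
f 28 25 9
f 23 25 28
f 4 30 16
f 30 10 31
f 16 31 5
f 30 31 16
f 4 16 14
f 16 5 15
f 14 15 3
f 16 15 14
f 4 14 21
f 14 3 20
f 21 20 7
f 14 20 21
f 4 21 26
f 21 7 27
f 26 27 9
f 21 27 26
f 4 26 30
f 26 9 33
f 30 33 10
f 26 33 30
f 5 31 19
f 31 10 32
f 19 32 6
f 31 32 19
f 3 15 39
f 15 5 40
f 39 40 12
f 15 40 39
f 7 20 36
f 20 3 35
f 36 35 11
f 20 35 36
f 9 27 28
f 27 7 24
f 28 24 8
f 27 24 28
f 10 33 29
f 33 9 25
f 29 25 2
f 33 25 29
f 44 43 46
f 44 46 45
f 46 43 47
f 46 47 45
f 47 43 48
f 47 48 45
f 48 43 49
f 48 49 45
f 49 43 50
f 49 50 45
f 50 43 51
f 50 51 45
f 51 43 52
f 51 52 45
f 52 43 53
f 52 53 45
f 53 43 54
f 53 54 45
f 54 43 55
f 54 55 45
f 55 43 56
f 55 56 45
f 56 43 57
f 56 57 45
f 57 43 58
f 57 58 45
f 58 43 59
f 58 59 45
f 59 43 60
f 59 60 45
f 60 43 44
f 60 44 45
f 62 61 64
f 62 64 63
f 64 61 65
f 64 65 63
f 65 61 66
f 65 66 63
f 66 61 67
f 66 67 63
f 67 61 68
f 67 68 63
f 68 61 69
f 68 69 63
f 69 61 70
f 69 70 63
f 70 61 71
f 70 71 63
f 71 61 72
f 71 72 63
f 72 61 73
f 72 73 63
f 73 61 74
f 73 74 63
f 74 61 75
f 74 75 63
f 75 61 76
f 75 76 63
f 76 61 77
f 76 77 63
f 77 61 78
f 77 78 63
f 78 61 62
f 78 62 63



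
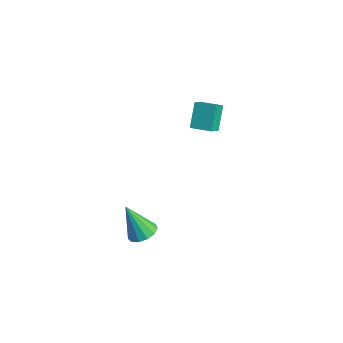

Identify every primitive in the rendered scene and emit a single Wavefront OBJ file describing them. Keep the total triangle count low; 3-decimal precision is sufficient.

v 0.827 1.454 0.374
v 0.283 2.123 1.334
v 0.518 2.09 -0.245
v -0.027 2.759 0.714
v 1.647 1.961 0.486
v 1.102 2.63 1.445
v 1.337 2.597 -0.134
v 0.793 3.266 0.826
v 3.621 -3.094 -1.716
v 3.983 -2.607 -1.432
v 2.939 -3.446 -0.244
v 3.659 -2.448 -1.544
v 3.324 -2.494 -1.71
v 3.083 -2.73 -1.879
v 3.012 -3.082 -1.995
v 3.135 -3.438 -2.023
v 3.413 -3.685 -1.954
v 3.756 -3.744 -1.809
v 4.057 -3.596 -1.634
v 4.219 -3.29 -1.486
v 4.192 -2.921 -1.41
f 2 4 1
f 5 2 1
f 1 4 3
f 3 5 1
f 2 8 4
f 6 2 5
f 6 8 2
f 4 8 3
f 7 5 3
f 3 8 7
f 7 6 5
f 8 6 7
f 10 9 12
f 10 12 11
f 12 9 13
f 12 13 11
f 13 9 14
f 13 14 11
f 14 9 15
f 14 15 11
f 15 9 16
f 15 16 11
f 16 9 17
f 16 17 11
f 17 9 18
f 17 18 11
f 18 9 19
f 18 19 11
f 19 9 20
f 19 20 11
f 20 9 21
f 20 21 11
f 21 9 10
f 21 10 11



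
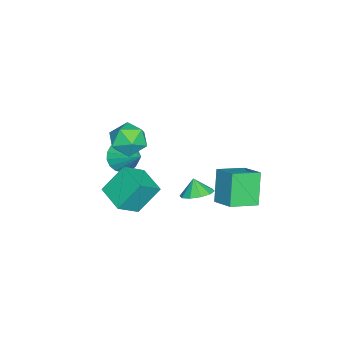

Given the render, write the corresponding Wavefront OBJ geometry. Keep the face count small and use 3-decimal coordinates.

v 2.895 -3.318 -3.882
v 2.107 -2.281 -2.299
v 4.094 -1.99 -4.155
v 3.306 -0.953 -2.572
v 4.014 -4.107 -2.808
v 3.226 -3.07 -1.225
v 5.213 -2.779 -3.081
v 4.425 -1.742 -1.498
v 2.585 0.905 -3.081
v 3.333 1.336 -2.617
v 2.215 0.575 -2.179
v 2.881 1.737 -2.655
v 2.316 1.82 -2.857
v 1.854 1.555 -3.144
v 1.671 1.041 -3.407
v 1.837 0.475 -3.546
v 2.289 0.074 -3.507
v 2.854 -0.01 -3.306
v 3.317 0.256 -3.019
v 3.5 0.77 -2.755
v -0.073 -4.24 -3.436
v 0.27 -3.742 -4.33
v 0.873 -2.86 -2.304
v -0.15 -3.526 -4.242
v -0.555 -3.452 -3.995
v -0.865 -3.534 -3.636
v -1.017 -3.756 -3.238
v -0.983 -4.074 -2.879
v -0.768 -4.424 -2.631
v -0.416 -4.739 -2.541
v 0.005 -4.954 -2.629
v 0.41 -5.029 -2.877
v 0.719 -4.947 -3.236
v 0.872 -4.725 -3.634
v 0.838 -4.407 -3.993
v 0.623 -4.056 -4.241
v 0.777 1.485 -2.355
v 1.693 2.633 -1.673
v -0.415 2.778 -2.93
v 0.502 3.926 -2.247
v 1.898 1.694 -4.213
v 2.815 2.842 -3.53
v 0.707 2.987 -4.787
v 1.623 4.135 -4.105
v 2.783 -1.875 0.498
v 3.494 -2.678 -0.013
v 1.866 -3.282 1.433
v 2.577 -4.085 0.922
v 3.015 -3.332 1.73
v 3.582 -2.462 1.152
v 1.778 -3.498 0.268
v 2.345 -2.628 -0.31
v 2.873 -3.681 -0.155
v 3.638 -3.579 0.749
v 1.722 -2.381 0.671
v 2.487 -2.279 1.575
f 2 4 1
f 5 2 1
f 1 4 3
f 3 5 1
f 2 8 4
f 6 2 5
f 6 8 2
f 4 8 3
f 7 5 3
f 3 8 7
f 7 6 5
f 8 6 7
f 10 9 12
f 10 12 11
f 12 9 13
f 12 13 11
f 13 9 14
f 13 14 11
f 14 9 15
f 14 15 11
f 15 9 16
f 15 16 11
f 16 9 17
f 16 17 11
f 17 9 18
f 17 18 11
f 18 9 19
f 18 19 11
f 19 9 20
f 19 20 11
f 20 9 10
f 20 10 11
f 22 21 24
f 22 24 23
f 24 21 25
f 24 25 23
f 25 21 26
f 25 26 23
f 26 21 27
f 26 27 23
f 27 21 28
f 27 28 23
f 28 21 29
f 28 29 23
f 29 21 30
f 29 30 23
f 30 21 31
f 30 31 23
f 31 21 32
f 31 32 23
f 32 21 33
f 32 33 23
f 33 21 34
f 33 34 23
f 34 21 35
f 34 35 23
f 35 21 36
f 35 36 23
f 36 21 22
f 36 22 23
f 38 40 37
f 41 38 37
f 37 40 39
f 39 41 37
f 38 44 40
f 42 38 41
f 42 44 38
f 40 44 39
f 43 41 39
f 39 44 43
f 43 42 41
f 44 42 43
f 45 56 50
f 45 50 46
f 45 46 52
f 45 52 55
f 45 55 56
f 46 50 54
f 50 56 49
f 56 55 47
f 55 52 51
f 52 46 53
f 48 54 49
f 48 49 47
f 48 47 51
f 48 51 53
f 48 53 54
f 49 54 50
f 47 49 56
f 51 47 55
f 53 51 52
f 54 53 46



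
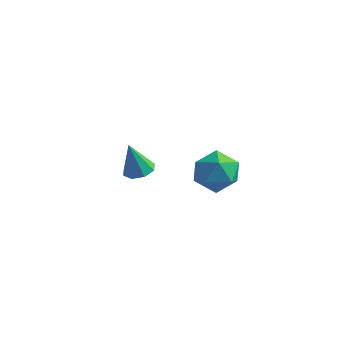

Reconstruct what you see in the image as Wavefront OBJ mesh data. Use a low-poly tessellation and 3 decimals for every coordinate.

v -2.474 1.357 -2.327
v -1.912 0.756 -2.216
v -2.946 1.243 -0.553
v -1.672 1.335 -2.115
v -1.901 1.927 -2.138
v -2.466 2.185 -2.272
v -3.036 1.958 -2.438
v -3.276 1.379 -2.539
v -3.046 0.787 -2.516
v -2.481 0.529 -2.383
v 2.475 -2.906 3.153
v 3.18 -2.865 4.095
v 3.68 -4.115 2.305
v 4.385 -4.074 3.247
v 3.333 -4.599 3.32
v 2.589 -3.853 3.845
v 4.271 -3.127 2.555
v 3.527 -2.381 3.08
v 4.29 -3.002 3.726
v 3.71 -3.912 4.199
v 3.15 -3.068 2.201
v 2.57 -3.978 2.674
f 2 1 4
f 2 4 3
f 4 1 5
f 4 5 3
f 5 1 6
f 5 6 3
f 6 1 7
f 6 7 3
f 7 1 8
f 7 8 3
f 8 1 9
f 8 9 3
f 9 1 10
f 9 10 3
f 10 1 2
f 10 2 3
f 11 22 16
f 11 16 12
f 11 12 18
f 11 18 21
f 11 21 22
f 12 16 20
f 16 22 15
f 22 21 13
f 21 18 17
f 18 12 19
f 14 20 15
f 14 15 13
f 14 13 17
f 14 17 19
f 14 19 20
f 15 20 16
f 13 15 22
f 17 13 21
f 19 17 18
f 20 19 12

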